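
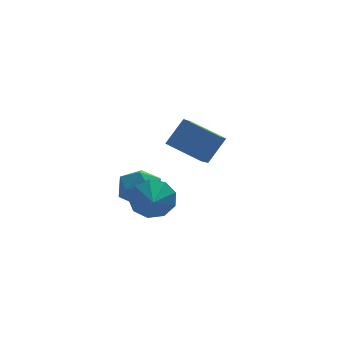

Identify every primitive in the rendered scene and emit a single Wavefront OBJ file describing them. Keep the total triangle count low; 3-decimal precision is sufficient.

v -0.765 0.409 2.8
v 0.279 0.827 2.849
v -0.179 -0.927 1.711
v 0.865 -0.509 1.76
v 0.405 -0.98 2.672
v 0.043 -0.155 3.345
v 0.057 0.055 1.215
v -0.305 0.88 1.888
v 0.787 0.608 1.869
v 1.001 -0.032 2.769
v -0.901 -0.068 1.791
v -0.687 -0.708 2.691
v 1.853 3.655 2.786
v 2.797 4.143 4.062
v 2.354 4.582 2.06
v 3.298 5.071 3.336
v 3.322 2.389 2.184
v 4.266 2.878 3.46
v 3.823 3.317 1.458
v 4.767 3.805 2.734
v 0.392 -1.538 2.456
v 0.835 -1.969 1.571
v 0.248 -2.562 2.884
v 1.358 -1.833 2.074
v 1.43 -1.559 2.756
v 1.015 -1.274 3.298
v 0.31 -1.113 3.446
v -0.357 -1.15 3.13
v -0.674 -1.369 2.5
v -0.491 -1.666 1.848
v 0.105 -1.904 1.482
f 1 12 6
f 1 6 2
f 1 2 8
f 1 8 11
f 1 11 12
f 2 6 10
f 6 12 5
f 12 11 3
f 11 8 7
f 8 2 9
f 4 10 5
f 4 5 3
f 4 3 7
f 4 7 9
f 4 9 10
f 5 10 6
f 3 5 12
f 7 3 11
f 9 7 8
f 10 9 2
f 14 16 13
f 17 14 13
f 13 16 15
f 15 17 13
f 14 20 16
f 18 14 17
f 18 20 14
f 16 20 15
f 19 17 15
f 15 20 19
f 19 18 17
f 20 18 19
f 22 21 24
f 22 24 23
f 24 21 25
f 24 25 23
f 25 21 26
f 25 26 23
f 26 21 27
f 26 27 23
f 27 21 28
f 27 28 23
f 28 21 29
f 28 29 23
f 29 21 30
f 29 30 23
f 30 21 31
f 30 31 23
f 31 21 22
f 31 22 23



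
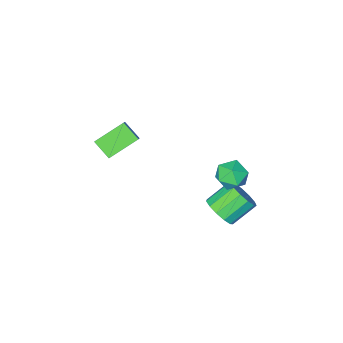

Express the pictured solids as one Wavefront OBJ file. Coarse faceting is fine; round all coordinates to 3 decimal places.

v -2.258 4.69 3.969
v -1.602 3.894 4.109
v -3.538 3.606 3.811
v -2.882 2.81 3.951
v -3.099 3.451 4.742
v -2.308 4.121 4.84
v -2.832 3.379 3.08
v -2.041 4.049 3.178
v -1.956 3.084 3.56
v -2.121 3.129 4.587
v -3.019 4.371 3.333
v -3.184 4.416 4.36
v 0.784 -4.6 2.06
v -1.002 -4.288 3.059
v 0.534 -3.507 1.273
v -1.252 -3.195 2.272
v 1.232 -4.045 2.688
v -0.554 -3.733 3.687
v 0.982 -2.952 1.901
v -0.804 -2.64 2.9
v -2.16 3.245 0.308
v -1.71 2.624 1.054
v -3.15 2.833 2.097
v -3.6 3.455 1.352
v -1.539 3.188 1.177
v -2.978 3.398 2.221
v -1.564 3.771 1.025
v -3.004 3.98 2.068
v -1.779 4.187 0.645
v -3.219 4.396 1.688
v -2.115 4.304 0.158
v -3.555 4.513 1.201
v -2.466 4.085 -0.281
v -3.905 4.294 0.762
v -2.719 3.599 -0.533
v -4.158 3.808 0.51
v -2.795 3.001 -0.518
v -4.234 3.21 0.525
v -2.669 2.481 -0.24
v -4.109 2.69 0.803
v -2.382 2.203 0.211
v -3.822 2.412 1.255
v -2.025 2.256 0.694
v -3.464 2.466 1.737
f 1 12 6
f 1 6 2
f 1 2 8
f 1 8 11
f 1 11 12
f 2 6 10
f 6 12 5
f 12 11 3
f 11 8 7
f 8 2 9
f 4 10 5
f 4 5 3
f 4 3 7
f 4 7 9
f 4 9 10
f 5 10 6
f 3 5 12
f 7 3 11
f 9 7 8
f 10 9 2
f 14 16 13
f 17 14 13
f 13 16 15
f 15 17 13
f 14 20 16
f 18 14 17
f 18 20 14
f 16 20 15
f 19 17 15
f 15 20 19
f 19 18 17
f 20 18 19
f 22 21 25
f 22 25 23
f 23 25 26
f 23 26 24
f 25 21 27
f 25 27 26
f 26 27 28
f 26 28 24
f 27 21 29
f 27 29 28
f 28 29 30
f 28 30 24
f 29 21 31
f 29 31 30
f 30 31 32
f 30 32 24
f 31 21 33
f 31 33 32
f 32 33 34
f 32 34 24
f 33 21 35
f 33 35 34
f 34 35 36
f 34 36 24
f 35 21 37
f 35 37 36
f 36 37 38
f 36 38 24
f 37 21 39
f 37 39 38
f 38 39 40
f 38 40 24
f 39 21 41
f 39 41 40
f 40 41 42
f 40 42 24
f 41 21 43
f 41 43 42
f 42 43 44
f 42 44 24
f 43 21 22
f 43 22 44
f 44 22 23
f 44 23 24



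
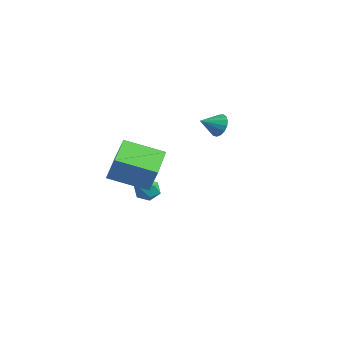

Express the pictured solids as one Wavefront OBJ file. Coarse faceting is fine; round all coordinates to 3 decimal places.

v -2.3 -5.037 1.774
v -1.831 -4.894 3.107
v -3.565 -3.461 2.049
v -3.096 -3.318 3.382
v -0.784 -3.702 1.098
v -0.315 -3.559 2.431
v -2.049 -2.126 1.373
v -1.58 -1.983 2.706
v -2.912 2.611 2.384
v -2.649 2.228 1.834
v -3.228 1.629 2.916
v -2.381 2.258 2.049
v -2.235 2.368 2.34
v -2.244 2.535 2.642
v -2.405 2.718 2.885
v -2.683 2.877 3.013
v -3.013 2.975 2.997
v -3.32 2.99 2.84
v -3.533 2.917 2.58
v -3.604 2.774 2.274
v -3.516 2.594 1.994
v -3.29 2.418 1.803
v -2.977 2.285 1.745
v -3.309 -2.159 -0.85
v -2.936 -1.556 -0.756
v -2.704 -2.664 -0.004
v -2.331 -2.061 0.09
v -3.023 -2.085 0.269
v -3.397 -1.773 -0.255
v -2.243 -2.447 -0.505
v -2.617 -2.135 -1.029
v -2.277 -1.734 -0.544
v -2.759 -1.51 -0.065
v -2.881 -2.71 -0.695
v -3.363 -2.486 -0.216
f 2 4 1
f 5 2 1
f 1 4 3
f 3 5 1
f 2 8 4
f 6 2 5
f 6 8 2
f 4 8 3
f 7 5 3
f 3 8 7
f 7 6 5
f 8 6 7
f 10 9 12
f 10 12 11
f 12 9 13
f 12 13 11
f 13 9 14
f 13 14 11
f 14 9 15
f 14 15 11
f 15 9 16
f 15 16 11
f 16 9 17
f 16 17 11
f 17 9 18
f 17 18 11
f 18 9 19
f 18 19 11
f 19 9 20
f 19 20 11
f 20 9 21
f 20 21 11
f 21 9 22
f 21 22 11
f 22 9 23
f 22 23 11
f 23 9 10
f 23 10 11
f 24 35 29
f 24 29 25
f 24 25 31
f 24 31 34
f 24 34 35
f 25 29 33
f 29 35 28
f 35 34 26
f 34 31 30
f 31 25 32
f 27 33 28
f 27 28 26
f 27 26 30
f 27 30 32
f 27 32 33
f 28 33 29
f 26 28 35
f 30 26 34
f 32 30 31
f 33 32 25



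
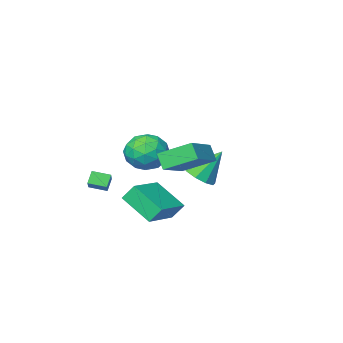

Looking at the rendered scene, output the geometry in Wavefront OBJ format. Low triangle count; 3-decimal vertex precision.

v 1.981 -3.834 -1.279
v 1.584 -4.114 -0.618
v 2.542 -2.83 -0.515
v 2.144 -3.111 0.145
v 2.756 -4.429 -1.065
v 2.358 -4.71 -0.405
v 3.316 -3.426 -0.302
v 2.919 -3.706 0.359
v 0.59 1.297 1.666
v 0.579 0.683 2.493
v -0.615 2.494 2.54
v -0.626 1.88 3.367
v 2.266 2.38 2.493
v 2.255 1.766 3.32
v 1.061 3.577 3.367
v 1.05 2.963 4.194
v -2.514 -2.359 -0.54
v -1.762 -2.733 0.089
v -3.606 -1.861 1.06
v -1.637 -2.105 -0.021
v -1.848 -1.575 -0.33
v -2.313 -1.344 -0.719
v -2.855 -1.5 -1.04
v -3.267 -1.985 -1.17
v -3.391 -2.612 -1.059
v -3.18 -3.143 -0.751
v -2.715 -3.374 -0.362
v -2.173 -3.217 -0.041
v 0.072 -2.035 2.788
v 0.705 -1.087 2.327
v 0.615 -3.153 1.233
v 1.248 -2.205 0.772
v 1.637 -2.764 1.797
v 1.301 -2.073 2.758
v 0.019 -2.167 0.802
v -0.317 -1.476 1.763
v 0.673 -1.168 1.1
v 1.672 -1.537 1.714
v -0.352 -2.703 1.846
v 0.647 -3.072 2.46
v 0.341 -1.463 2.694
v 0.979 -2.777 0.866
v 1.207 -3.106 1.468
v 1.58 -2.548 1.197
v 0.691 -2.043 2.947
v 1.064 -1.485 2.676
v 1.611 -2.471 2.364
v 0.256 -2.755 0.884
v 0.629 -2.197 0.613
v -0.26 -1.692 2.363
v 0.113 -1.134 2.092
v -0.291 -1.769 1.196
v 0.694 -0.953 1.702
v 1.013 -1.61 0.788
v 0.29 -1.588 0.806
v 0.093 -1.182 1.371
v 1.282 -1.17 2.063
v 1.601 -1.827 1.149
v 1.829 -2.156 1.751
v 1.632 -1.75 2.316
v 1.262 -1.218 1.342
v -0.281 -2.413 2.411
v 0.038 -3.07 1.497
v -0.312 -2.49 1.244
v -0.509 -2.084 1.809
v 0.307 -2.63 2.772
v 0.626 -3.287 1.858
v 1.227 -3.058 2.189
v 1.03 -2.652 2.754
v 0.058 -3.022 2.218
v 1.118 -1.47 -0.815
v 0.649 -1.055 0.053
v 0.521 0.183 -1.927
v 0.053 0.598 -1.059
v 2.967 -0.458 -0.301
v 2.499 -0.043 0.567
v 2.371 1.195 -1.413
v 1.902 1.61 -0.545
f 2 4 1
f 5 2 1
f 1 4 3
f 3 5 1
f 2 8 4
f 6 2 5
f 6 8 2
f 4 8 3
f 7 5 3
f 3 8 7
f 7 6 5
f 8 6 7
f 10 12 9
f 13 10 9
f 9 12 11
f 11 13 9
f 10 16 12
f 14 10 13
f 14 16 10
f 12 16 11
f 15 13 11
f 11 16 15
f 15 14 13
f 16 14 15
f 18 17 20
f 18 20 19
f 20 17 21
f 20 21 19
f 21 17 22
f 21 22 19
f 22 17 23
f 22 23 19
f 23 17 24
f 23 24 19
f 24 17 25
f 24 25 19
f 25 17 26
f 25 26 19
f 26 17 27
f 26 27 19
f 27 17 28
f 27 28 19
f 28 17 18
f 28 18 19
f 29 66 45
f 66 40 69
f 45 69 34
f 66 69 45
f 29 45 41
f 45 34 46
f 41 46 30
f 45 46 41
f 29 41 50
f 41 30 51
f 50 51 36
f 41 51 50
f 29 50 62
f 50 36 65
f 62 65 39
f 50 65 62
f 29 62 66
f 62 39 70
f 66 70 40
f 62 70 66
f 30 46 57
f 46 34 60
f 57 60 38
f 46 60 57
f 34 69 47
f 69 40 68
f 47 68 33
f 69 68 47
f 40 70 67
f 70 39 63
f 67 63 31
f 70 63 67
f 39 65 64
f 65 36 52
f 64 52 35
f 65 52 64
f 36 51 56
f 51 30 53
f 56 53 37
f 51 53 56
f 32 58 44
f 58 38 59
f 44 59 33
f 58 59 44
f 32 44 42
f 44 33 43
f 42 43 31
f 44 43 42
f 32 42 49
f 42 31 48
f 49 48 35
f 42 48 49
f 32 49 54
f 49 35 55
f 54 55 37
f 49 55 54
f 32 54 58
f 54 37 61
f 58 61 38
f 54 61 58
f 33 59 47
f 59 38 60
f 47 60 34
f 59 60 47
f 31 43 67
f 43 33 68
f 67 68 40
f 43 68 67
f 35 48 64
f 48 31 63
f 64 63 39
f 48 63 64
f 37 55 56
f 55 35 52
f 56 52 36
f 55 52 56
f 38 61 57
f 61 37 53
f 57 53 30
f 61 53 57
f 72 74 71
f 75 72 71
f 71 74 73
f 73 75 71
f 72 78 74
f 76 72 75
f 76 78 72
f 74 78 73
f 77 75 73
f 73 78 77
f 77 76 75
f 78 76 77



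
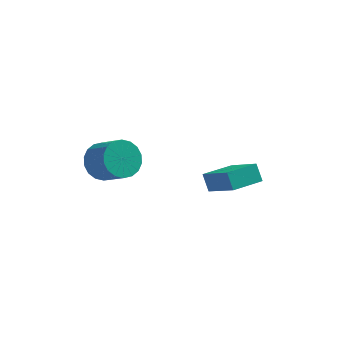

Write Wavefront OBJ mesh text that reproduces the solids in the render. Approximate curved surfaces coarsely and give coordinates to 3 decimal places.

v 1.185 3.531 -2.234
v 0.83 4.007 -1.393
v 2.433 4.705 -2.372
v 2.078 5.182 -1.531
v 2.482 2.298 -0.989
v 2.127 2.775 -0.148
v 3.73 3.473 -1.127
v 3.375 3.949 -0.286
v -3.204 -0.003 2.264
v -2.421 0.413 1.719
v -1.374 -0.361 2.632
v -2.156 -0.777 3.176
v -2.487 0.722 2.058
v -1.44 -0.052 2.97
v -2.695 0.888 2.437
v -1.648 0.114 3.349
v -3.004 0.877 2.781
v -1.957 0.103 3.694
v -3.352 0.692 3.024
v -2.305 -0.083 3.936
v -3.671 0.369 3.116
v -2.624 -0.406 4.028
v -3.897 -0.028 3.039
v -2.85 -0.802 3.951
v -3.986 -0.419 2.808
v -2.939 -1.193 3.721
v -3.92 -0.728 2.47
v -2.873 -1.502 3.382
v -3.712 -0.894 2.091
v -2.665 -1.668 3.003
v -3.403 -0.883 1.746
v -2.356 -1.657 2.659
v -3.055 -0.697 1.504
v -2.008 -1.472 2.416
v -2.736 -0.374 1.412
v -1.689 -1.149 2.324
v -2.51 0.022 1.489
v -1.463 -0.752 2.401
f 2 4 1
f 5 2 1
f 1 4 3
f 3 5 1
f 2 8 4
f 6 2 5
f 6 8 2
f 4 8 3
f 7 5 3
f 3 8 7
f 7 6 5
f 8 6 7
f 10 9 13
f 10 13 11
f 11 13 14
f 11 14 12
f 13 9 15
f 13 15 14
f 14 15 16
f 14 16 12
f 15 9 17
f 15 17 16
f 16 17 18
f 16 18 12
f 17 9 19
f 17 19 18
f 18 19 20
f 18 20 12
f 19 9 21
f 19 21 20
f 20 21 22
f 20 22 12
f 21 9 23
f 21 23 22
f 22 23 24
f 22 24 12
f 23 9 25
f 23 25 24
f 24 25 26
f 24 26 12
f 25 9 27
f 25 27 26
f 26 27 28
f 26 28 12
f 27 9 29
f 27 29 28
f 28 29 30
f 28 30 12
f 29 9 31
f 29 31 30
f 30 31 32
f 30 32 12
f 31 9 33
f 31 33 32
f 32 33 34
f 32 34 12
f 33 9 35
f 33 35 34
f 34 35 36
f 34 36 12
f 35 9 37
f 35 37 36
f 36 37 38
f 36 38 12
f 37 9 10
f 37 10 38
f 38 10 11
f 38 11 12



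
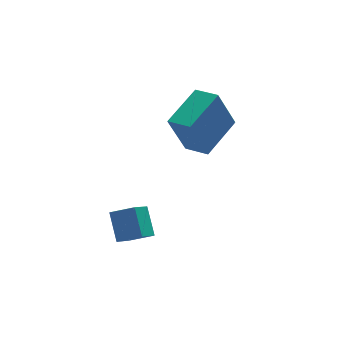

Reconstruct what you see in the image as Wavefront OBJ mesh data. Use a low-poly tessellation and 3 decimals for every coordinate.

v -0.771 -0.724 -2.364
v -1.478 -1.42 -1.586
v -0.752 0.266 -1.461
v -1.458 -0.43 -0.683
v 0.098 -1.13 -1.937
v -0.608 -1.826 -1.159
v 0.118 -0.14 -1.034
v -0.589 -0.836 -0.256
v 3.491 2.541 -1.03
v 2.732 2.536 0.896
v 2.856 3.492 -1.278
v 2.097 3.487 0.648
v 5.063 3.753 -0.408
v 4.304 3.748 1.518
v 4.428 4.704 -0.656
v 3.669 4.699 1.27
f 2 4 1
f 5 2 1
f 1 4 3
f 3 5 1
f 2 8 4
f 6 2 5
f 6 8 2
f 4 8 3
f 7 5 3
f 3 8 7
f 7 6 5
f 8 6 7
f 10 12 9
f 13 10 9
f 9 12 11
f 11 13 9
f 10 16 12
f 14 10 13
f 14 16 10
f 12 16 11
f 15 13 11
f 11 16 15
f 15 14 13
f 16 14 15



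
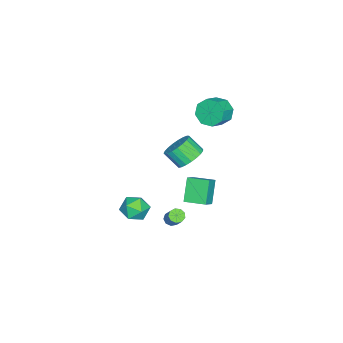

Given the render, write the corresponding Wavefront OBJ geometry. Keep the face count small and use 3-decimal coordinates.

v -0.406 1.04 -0.341
v 0.571 1.137 -0.148
v 0.482 0.197 0.774
v -0.494 0.1 0.581
v 0.403 1.412 0.116
v 0.314 0.471 1.037
v 0.095 1.622 0.3
v 0.007 0.681 1.222
v -0.299 1.731 0.374
v -0.388 0.79 1.296
v -0.712 1.721 0.325
v -0.8 0.78 1.246
v -1.072 1.594 0.16
v -1.16 0.653 1.081
v -1.316 1.37 -0.092
v -1.405 0.43 0.83
v -1.403 1.09 -0.386
v -1.492 0.149 0.536
v -1.318 0.801 -0.673
v -1.407 -0.14 0.249
v -1.075 0.554 -0.902
v -1.164 -0.387 0.02
v -0.716 0.39 -1.034
v -0.805 -0.551 -0.113
v -0.304 0.339 -1.047
v -0.392 -0.601 -0.125
v 0.091 0.41 -0.937
v 0.003 -0.531 -0.015
v 0.4 0.589 -0.724
v 0.312 -0.352 0.198
v 0.57 0.846 -0.445
v 0.481 -0.094 0.477
v 2.645 -0.931 -2.222
v 3.187 -0.118 -2.372
v 3.913 -1.842 -2.568
v 4.455 -1.029 -2.718
v 4.153 -1.261 -1.806
v 3.37 -0.698 -1.592
v 3.73 -1.262 -3.348
v 2.947 -0.699 -3.134
v 3.858 -0.323 -3.068
v 4.12 -0.322 -2.114
v 2.98 -1.638 -2.826
v 3.242 -1.637 -1.872
v -1.909 0.673 -3.5
v -1.041 0.589 -2.846
v -1.909 2.111 -3.315
v -1.041 2.028 -2.662
v -0.839 0.852 -4.898
v 0.029 0.769 -4.245
v -0.839 2.291 -4.714
v 0.029 2.207 -4.06
v 3.119 1.202 -3.114
v 3.515 1.297 -3.422
v 4.236 1.893 -2.314
v 3.841 1.798 -2.006
v 3.294 1.567 -3.424
v 4.015 2.163 -2.316
v 2.992 1.667 -3.281
v 3.713 2.263 -2.173
v 2.749 1.549 -3.06
v 3.471 2.145 -1.952
v 2.68 1.269 -2.864
v 3.401 1.865 -1.756
v 2.816 0.957 -2.785
v 3.537 1.554 -1.677
v 3.094 0.76 -2.86
v 3.815 1.357 -1.752
v 3.384 0.77 -3.054
v 4.105 1.366 -1.946
v 3.55 0.982 -3.276
v 4.271 1.578 -2.168
v -1.495 2.419 3.661
v -1.137 2.038 2.82
v -0.126 1.8 3.359
v -0.485 2.181 4.199
v -0.997 2.779 2.885
v 0.014 2.541 3.423
v -1.149 3.31 3.404
v -0.138 3.072 3.943
v -1.504 3.319 4.073
v -0.493 3.081 4.612
v -1.854 2.8 4.501
v -0.843 2.562 5.04
v -1.994 2.059 4.437
v -0.983 1.821 4.975
v -1.842 1.528 3.917
v -0.831 1.29 4.456
v -1.487 1.519 3.248
v -0.476 1.281 3.787
f 2 1 5
f 2 5 3
f 3 5 6
f 3 6 4
f 5 1 7
f 5 7 6
f 6 7 8
f 6 8 4
f 7 1 9
f 7 9 8
f 8 9 10
f 8 10 4
f 9 1 11
f 9 11 10
f 10 11 12
f 10 12 4
f 11 1 13
f 11 13 12
f 12 13 14
f 12 14 4
f 13 1 15
f 13 15 14
f 14 15 16
f 14 16 4
f 15 1 17
f 15 17 16
f 16 17 18
f 16 18 4
f 17 1 19
f 17 19 18
f 18 19 20
f 18 20 4
f 19 1 21
f 19 21 20
f 20 21 22
f 20 22 4
f 21 1 23
f 21 23 22
f 22 23 24
f 22 24 4
f 23 1 25
f 23 25 24
f 24 25 26
f 24 26 4
f 25 1 27
f 25 27 26
f 26 27 28
f 26 28 4
f 27 1 29
f 27 29 28
f 28 29 30
f 28 30 4
f 29 1 31
f 29 31 30
f 30 31 32
f 30 32 4
f 31 1 2
f 31 2 32
f 32 2 3
f 32 3 4
f 33 44 38
f 33 38 34
f 33 34 40
f 33 40 43
f 33 43 44
f 34 38 42
f 38 44 37
f 44 43 35
f 43 40 39
f 40 34 41
f 36 42 37
f 36 37 35
f 36 35 39
f 36 39 41
f 36 41 42
f 37 42 38
f 35 37 44
f 39 35 43
f 41 39 40
f 42 41 34
f 46 48 45
f 49 46 45
f 45 48 47
f 47 49 45
f 46 52 48
f 50 46 49
f 50 52 46
f 48 52 47
f 51 49 47
f 47 52 51
f 51 50 49
f 52 50 51
f 54 53 57
f 54 57 55
f 55 57 58
f 55 58 56
f 57 53 59
f 57 59 58
f 58 59 60
f 58 60 56
f 59 53 61
f 59 61 60
f 60 61 62
f 60 62 56
f 61 53 63
f 61 63 62
f 62 63 64
f 62 64 56
f 63 53 65
f 63 65 64
f 64 65 66
f 64 66 56
f 65 53 67
f 65 67 66
f 66 67 68
f 66 68 56
f 67 53 69
f 67 69 68
f 68 69 70
f 68 70 56
f 69 53 71
f 69 71 70
f 70 71 72
f 70 72 56
f 71 53 54
f 71 54 72
f 72 54 55
f 72 55 56
f 74 73 77
f 74 77 75
f 75 77 78
f 75 78 76
f 77 73 79
f 77 79 78
f 78 79 80
f 78 80 76
f 79 73 81
f 79 81 80
f 80 81 82
f 80 82 76
f 81 73 83
f 81 83 82
f 82 83 84
f 82 84 76
f 83 73 85
f 83 85 84
f 84 85 86
f 84 86 76
f 85 73 87
f 85 87 86
f 86 87 88
f 86 88 76
f 87 73 89
f 87 89 88
f 88 89 90
f 88 90 76
f 89 73 74
f 89 74 90
f 90 74 75
f 90 75 76



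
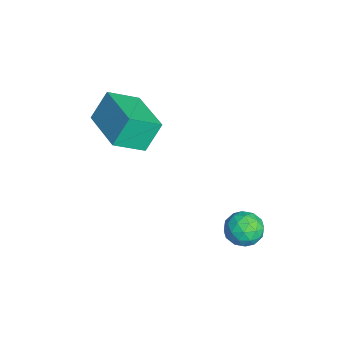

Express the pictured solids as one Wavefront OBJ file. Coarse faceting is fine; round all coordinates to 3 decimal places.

v -3.095 -0.033 -0.917
v -2.814 -1.035 -0.281
v -3.381 0.501 0.049
v -3.099 -0.501 0.685
v -1.441 0.541 -0.745
v -1.159 -0.461 -0.109
v -1.726 1.075 0.221
v -1.445 0.073 0.857
v 0.472 3.477 -2.422
v 0.976 3.749 -2.734
v 1.124 2.771 -1.986
v 1.628 3.043 -2.298
v 1.329 3.367 -1.817
v 0.926 3.803 -2.087
v 1.174 2.717 -2.633
v 0.771 3.153 -2.903
v 1.409 3.279 -2.865
v 1.506 3.681 -2.36
v 0.594 2.839 -2.36
v 0.691 3.241 -1.855
v 0.667 3.675 -2.617
v 1.433 2.845 -2.103
v 1.257 3.035 -1.821
v 1.553 3.195 -2.004
v 0.638 3.706 -2.236
v 0.934 3.866 -2.419
v 1.141 3.642 -1.88
v 1.166 2.654 -2.301
v 1.462 2.814 -2.484
v 0.547 3.325 -2.716
v 0.843 3.485 -2.899
v 0.959 2.878 -2.84
v 1.218 3.559 -2.877
v 1.601 3.144 -2.62
v 1.334 2.952 -2.817
v 1.097 3.209 -2.976
v 1.274 3.794 -2.58
v 1.657 3.38 -2.323
v 1.482 3.57 -2.041
v 1.245 3.826 -2.199
v 1.529 3.519 -2.657
v 0.443 3.14 -2.397
v 0.826 2.726 -2.14
v 0.855 2.694 -2.521
v 0.618 2.95 -2.679
v 0.499 3.376 -2.1
v 0.882 2.961 -1.843
v 1.003 3.311 -1.744
v 0.766 3.568 -1.903
v 0.571 3.001 -2.063
f 2 4 1
f 5 2 1
f 1 4 3
f 3 5 1
f 2 8 4
f 6 2 5
f 6 8 2
f 4 8 3
f 7 5 3
f 3 8 7
f 7 6 5
f 8 6 7
f 9 46 25
f 46 20 49
f 25 49 14
f 46 49 25
f 9 25 21
f 25 14 26
f 21 26 10
f 25 26 21
f 9 21 30
f 21 10 31
f 30 31 16
f 21 31 30
f 9 30 42
f 30 16 45
f 42 45 19
f 30 45 42
f 9 42 46
f 42 19 50
f 46 50 20
f 42 50 46
f 10 26 37
f 26 14 40
f 37 40 18
f 26 40 37
f 14 49 27
f 49 20 48
f 27 48 13
f 49 48 27
f 20 50 47
f 50 19 43
f 47 43 11
f 50 43 47
f 19 45 44
f 45 16 32
f 44 32 15
f 45 32 44
f 16 31 36
f 31 10 33
f 36 33 17
f 31 33 36
f 12 38 24
f 38 18 39
f 24 39 13
f 38 39 24
f 12 24 22
f 24 13 23
f 22 23 11
f 24 23 22
f 12 22 29
f 22 11 28
f 29 28 15
f 22 28 29
f 12 29 34
f 29 15 35
f 34 35 17
f 29 35 34
f 12 34 38
f 34 17 41
f 38 41 18
f 34 41 38
f 13 39 27
f 39 18 40
f 27 40 14
f 39 40 27
f 11 23 47
f 23 13 48
f 47 48 20
f 23 48 47
f 15 28 44
f 28 11 43
f 44 43 19
f 28 43 44
f 17 35 36
f 35 15 32
f 36 32 16
f 35 32 36
f 18 41 37
f 41 17 33
f 37 33 10
f 41 33 37



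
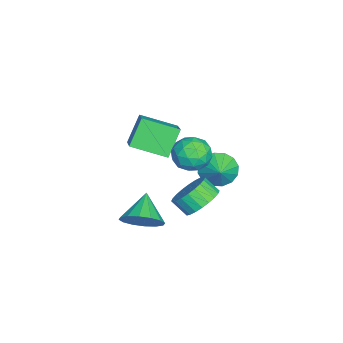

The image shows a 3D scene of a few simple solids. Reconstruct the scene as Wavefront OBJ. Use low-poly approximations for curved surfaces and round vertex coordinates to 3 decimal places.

v -2.217 -2.492 1.135
v -0.728 -2.138 2.064
v -2.252 -0.623 0.48
v -0.764 -0.269 1.409
v -1.256 -2.951 -0.229
v 0.232 -2.597 0.7
v -1.292 -1.082 -0.884
v 0.197 -0.728 0.045
v -3.057 1.302 -3.304
v -2.57 0.584 -3.878
v -2.023 1.518 -2.696
v -2.507 1.045 -4.149
v -2.592 1.575 -4.193
v -2.802 2.031 -4
v -3.08 2.292 -3.62
v -3.352 2.288 -3.155
v -3.545 2.019 -2.731
v -3.608 1.558 -2.46
v -3.523 1.028 -2.415
v -3.313 0.572 -2.609
v -3.035 0.311 -2.989
v -2.763 0.315 -3.453
v 1.65 0.761 2.847
v 2.313 1.531 2.762
v 2.607 -0.171 1.878
v 3.27 0.599 1.793
v 3.16 0.116 2.685
v 2.568 0.692 3.284
v 2.352 0.668 1.356
v 1.76 1.244 1.955
v 2.747 1.473 1.841
v 3.247 1.132 2.662
v 1.673 0.228 1.978
v 2.173 -0.113 2.799
v 1.897 1.228 2.89
v 3.023 0.132 1.75
v 2.958 -0.151 2.275
v 3.348 0.301 2.225
v 2.047 0.735 3.196
v 2.438 1.187 3.146
v 2.935 0.356 3.101
v 2.482 0.173 1.494
v 2.873 0.625 1.444
v 1.572 1.059 2.415
v 1.962 1.511 2.365
v 1.985 1.004 1.539
v 2.543 1.646 2.298
v 3.105 1.098 1.729
v 2.565 1.139 1.472
v 2.217 1.477 1.824
v 2.836 1.446 2.781
v 3.399 0.898 2.212
v 3.334 0.614 2.736
v 2.986 0.953 3.088
v 3.091 1.412 2.24
v 1.521 0.462 2.428
v 2.084 -0.086 1.859
v 1.934 0.407 1.552
v 1.586 0.746 1.904
v 1.815 0.262 2.911
v 2.377 -0.286 2.342
v 2.703 -0.117 2.816
v 2.355 0.221 3.168
v 1.829 -0.052 2.4
v 0.389 0.957 -2.992
v 1.131 0.295 -3.412
v 0.873 -0.44 -2.708
v 0.131 0.223 -2.288
v 1.357 0.496 -3.118
v 1.099 -0.239 -2.414
v 1.436 0.768 -2.806
v 1.178 0.033 -2.102
v 1.355 1.068 -2.522
v 1.097 0.333 -1.818
v 1.127 1.352 -2.309
v 0.869 0.617 -1.605
v 0.787 1.575 -2.201
v 0.529 0.841 -1.497
v 0.386 1.705 -2.213
v 0.128 0.97 -1.509
v -0.014 1.721 -2.343
v -0.272 0.986 -1.639
v -0.353 1.62 -2.572
v -0.611 0.885 -1.868
v -0.579 1.419 -2.866
v -0.837 0.684 -2.162
v -0.658 1.147 -3.178
v -0.916 0.412 -2.474
v -0.577 0.847 -3.462
v -0.835 0.112 -2.758
v -0.349 0.563 -3.675
v -0.607 -0.172 -2.971
v -0.009 0.339 -3.783
v -0.267 -0.395 -3.079
v 0.392 0.21 -3.771
v 0.134 -0.525 -3.067
v 0.792 0.194 -3.641
v 0.534 -0.541 -2.937
v 3.755 -1.457 -1.768
v 4.37 -1.486 -0.869
v 2.385 -1.443 -0.832
v 4.3 -0.938 -0.98
v 4.084 -0.528 -1.302
v 3.779 -0.368 -1.75
v 3.469 -0.499 -2.202
v 3.235 -0.887 -2.538
v 3.141 -1.428 -2.668
v 3.211 -1.977 -2.557
v 3.427 -2.386 -2.234
v 3.731 -2.547 -1.787
v 4.042 -2.415 -1.334
v 4.275 -2.027 -0.998
f 2 4 1
f 5 2 1
f 1 4 3
f 3 5 1
f 2 8 4
f 6 2 5
f 6 8 2
f 4 8 3
f 7 5 3
f 3 8 7
f 7 6 5
f 8 6 7
f 10 9 12
f 10 12 11
f 12 9 13
f 12 13 11
f 13 9 14
f 13 14 11
f 14 9 15
f 14 15 11
f 15 9 16
f 15 16 11
f 16 9 17
f 16 17 11
f 17 9 18
f 17 18 11
f 18 9 19
f 18 19 11
f 19 9 20
f 19 20 11
f 20 9 21
f 20 21 11
f 21 9 22
f 21 22 11
f 22 9 10
f 22 10 11
f 23 60 39
f 60 34 63
f 39 63 28
f 60 63 39
f 23 39 35
f 39 28 40
f 35 40 24
f 39 40 35
f 23 35 44
f 35 24 45
f 44 45 30
f 35 45 44
f 23 44 56
f 44 30 59
f 56 59 33
f 44 59 56
f 23 56 60
f 56 33 64
f 60 64 34
f 56 64 60
f 24 40 51
f 40 28 54
f 51 54 32
f 40 54 51
f 28 63 41
f 63 34 62
f 41 62 27
f 63 62 41
f 34 64 61
f 64 33 57
f 61 57 25
f 64 57 61
f 33 59 58
f 59 30 46
f 58 46 29
f 59 46 58
f 30 45 50
f 45 24 47
f 50 47 31
f 45 47 50
f 26 52 38
f 52 32 53
f 38 53 27
f 52 53 38
f 26 38 36
f 38 27 37
f 36 37 25
f 38 37 36
f 26 36 43
f 36 25 42
f 43 42 29
f 36 42 43
f 26 43 48
f 43 29 49
f 48 49 31
f 43 49 48
f 26 48 52
f 48 31 55
f 52 55 32
f 48 55 52
f 27 53 41
f 53 32 54
f 41 54 28
f 53 54 41
f 25 37 61
f 37 27 62
f 61 62 34
f 37 62 61
f 29 42 58
f 42 25 57
f 58 57 33
f 42 57 58
f 31 49 50
f 49 29 46
f 50 46 30
f 49 46 50
f 32 55 51
f 55 31 47
f 51 47 24
f 55 47 51
f 66 65 69
f 66 69 67
f 67 69 70
f 67 70 68
f 69 65 71
f 69 71 70
f 70 71 72
f 70 72 68
f 71 65 73
f 71 73 72
f 72 73 74
f 72 74 68
f 73 65 75
f 73 75 74
f 74 75 76
f 74 76 68
f 75 65 77
f 75 77 76
f 76 77 78
f 76 78 68
f 77 65 79
f 77 79 78
f 78 79 80
f 78 80 68
f 79 65 81
f 79 81 80
f 80 81 82
f 80 82 68
f 81 65 83
f 81 83 82
f 82 83 84
f 82 84 68
f 83 65 85
f 83 85 84
f 84 85 86
f 84 86 68
f 85 65 87
f 85 87 86
f 86 87 88
f 86 88 68
f 87 65 89
f 87 89 88
f 88 89 90
f 88 90 68
f 89 65 91
f 89 91 90
f 90 91 92
f 90 92 68
f 91 65 93
f 91 93 92
f 92 93 94
f 92 94 68
f 93 65 95
f 93 95 94
f 94 95 96
f 94 96 68
f 95 65 97
f 95 97 96
f 96 97 98
f 96 98 68
f 97 65 66
f 97 66 98
f 98 66 67
f 98 67 68
f 100 99 102
f 100 102 101
f 102 99 103
f 102 103 101
f 103 99 104
f 103 104 101
f 104 99 105
f 104 105 101
f 105 99 106
f 105 106 101
f 106 99 107
f 106 107 101
f 107 99 108
f 107 108 101
f 108 99 109
f 108 109 101
f 109 99 110
f 109 110 101
f 110 99 111
f 110 111 101
f 111 99 112
f 111 112 101
f 112 99 100
f 112 100 101



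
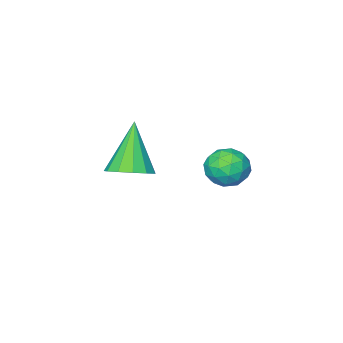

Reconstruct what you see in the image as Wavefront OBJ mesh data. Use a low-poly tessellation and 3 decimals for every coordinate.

v 3.016 3.333 -1.486
v 3.616 3.555 -1.538
v 3.384 2.405 -1.202
v 3.984 2.627 -1.254
v 3.602 2.841 -0.785
v 3.374 3.414 -0.96
v 3.626 2.546 -1.78
v 3.398 3.119 -1.955
v 3.992 3.069 -1.719
v 3.978 3.251 -1.104
v 3.022 2.709 -1.636
v 3.008 2.891 -1.021
v 3.284 3.525 -1.537
v 3.716 2.435 -1.203
v 3.492 2.56 -0.928
v 3.844 2.691 -0.958
v 3.142 3.443 -1.198
v 3.494 3.573 -1.228
v 3.486 3.153 -0.785
v 3.506 2.387 -1.512
v 3.858 2.517 -1.542
v 3.156 3.269 -1.782
v 3.508 3.4 -1.812
v 3.514 2.807 -1.955
v 3.857 3.37 -1.674
v 4.074 2.825 -1.507
v 3.863 2.777 -1.816
v 3.73 3.114 -1.919
v 3.849 3.477 -1.312
v 4.065 2.932 -1.145
v 3.84 3.057 -0.87
v 3.707 3.394 -0.973
v 4.07 3.191 -1.419
v 2.935 3.028 -1.595
v 3.151 2.483 -1.428
v 3.293 2.566 -1.767
v 3.16 2.903 -1.87
v 2.926 3.135 -1.233
v 3.143 2.59 -1.066
v 3.27 2.846 -0.821
v 3.137 3.183 -0.924
v 2.93 2.769 -1.321
v 4.298 -0.094 -2.729
v 4.944 -0.211 -2.514
v 3.702 -0.706 -1.271
v 4.854 0.149 -2.4
v 4.587 0.433 -2.39
v 4.229 0.548 -2.488
v 3.893 0.46 -2.663
v 3.686 0.196 -2.858
v 3.673 -0.161 -3.013
v 3.859 -0.496 -3.077
v 4.184 -0.704 -3.031
v 4.545 -0.718 -2.889
v 4.829 -0.535 -2.697
f 1 38 17
f 38 12 41
f 17 41 6
f 38 41 17
f 1 17 13
f 17 6 18
f 13 18 2
f 17 18 13
f 1 13 22
f 13 2 23
f 22 23 8
f 13 23 22
f 1 22 34
f 22 8 37
f 34 37 11
f 22 37 34
f 1 34 38
f 34 11 42
f 38 42 12
f 34 42 38
f 2 18 29
f 18 6 32
f 29 32 10
f 18 32 29
f 6 41 19
f 41 12 40
f 19 40 5
f 41 40 19
f 12 42 39
f 42 11 35
f 39 35 3
f 42 35 39
f 11 37 36
f 37 8 24
f 36 24 7
f 37 24 36
f 8 23 28
f 23 2 25
f 28 25 9
f 23 25 28
f 4 30 16
f 30 10 31
f 16 31 5
f 30 31 16
f 4 16 14
f 16 5 15
f 14 15 3
f 16 15 14
f 4 14 21
f 14 3 20
f 21 20 7
f 14 20 21
f 4 21 26
f 21 7 27
f 26 27 9
f 21 27 26
f 4 26 30
f 26 9 33
f 30 33 10
f 26 33 30
f 5 31 19
f 31 10 32
f 19 32 6
f 31 32 19
f 3 15 39
f 15 5 40
f 39 40 12
f 15 40 39
f 7 20 36
f 20 3 35
f 36 35 11
f 20 35 36
f 9 27 28
f 27 7 24
f 28 24 8
f 27 24 28
f 10 33 29
f 33 9 25
f 29 25 2
f 33 25 29
f 44 43 46
f 44 46 45
f 46 43 47
f 46 47 45
f 47 43 48
f 47 48 45
f 48 43 49
f 48 49 45
f 49 43 50
f 49 50 45
f 50 43 51
f 50 51 45
f 51 43 52
f 51 52 45
f 52 43 53
f 52 53 45
f 53 43 54
f 53 54 45
f 54 43 55
f 54 55 45
f 55 43 44
f 55 44 45



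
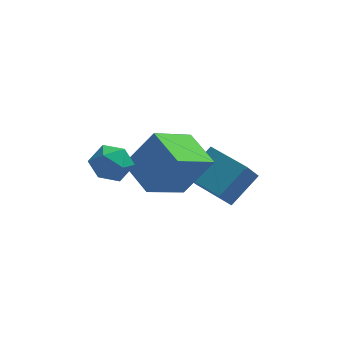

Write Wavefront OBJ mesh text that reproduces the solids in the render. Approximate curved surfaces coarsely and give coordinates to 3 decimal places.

v -2.078 -2.311 -2.507
v -2.959 -0.964 -2.025
v -0.757 -1.083 -3.523
v -1.638 0.264 -3.042
v -0.962 -2.164 -0.878
v -1.843 -0.817 -0.397
v 0.359 -0.936 -1.895
v -0.522 0.411 -1.413
v -4.09 -3.238 -0.08
v -3.584 -2.699 0.383
v -2.956 -3.701 -0.783
v -2.45 -3.162 -0.32
v -2.826 -3.848 0.068
v -3.526 -3.561 0.502
v -3.014 -2.839 -0.902
v -3.714 -2.552 -0.468
v -2.918 -2.452 -0.125
v -2.802 -3.076 0.474
v -3.738 -3.324 -0.874
v -3.622 -3.948 -0.275
v 0.555 -1.281 -3.583
v 1.561 -0.377 -2.604
v -0.775 0.302 -3.679
v 0.23 1.206 -2.7
v 1.01 -0.946 -4.36
v 2.015 -0.042 -3.381
v -0.321 0.637 -4.456
v 0.685 1.541 -3.477
f 2 4 1
f 5 2 1
f 1 4 3
f 3 5 1
f 2 8 4
f 6 2 5
f 6 8 2
f 4 8 3
f 7 5 3
f 3 8 7
f 7 6 5
f 8 6 7
f 9 20 14
f 9 14 10
f 9 10 16
f 9 16 19
f 9 19 20
f 10 14 18
f 14 20 13
f 20 19 11
f 19 16 15
f 16 10 17
f 12 18 13
f 12 13 11
f 12 11 15
f 12 15 17
f 12 17 18
f 13 18 14
f 11 13 20
f 15 11 19
f 17 15 16
f 18 17 10
f 22 24 21
f 25 22 21
f 21 24 23
f 23 25 21
f 22 28 24
f 26 22 25
f 26 28 22
f 24 28 23
f 27 25 23
f 23 28 27
f 27 26 25
f 28 26 27



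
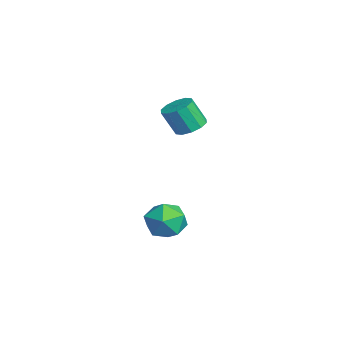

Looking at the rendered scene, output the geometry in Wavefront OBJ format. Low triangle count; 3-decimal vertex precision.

v -1.37 -0.77 1.928
v -0.625 -0.856 1.96
v -0.746 -1.456 3.163
v -1.49 -1.37 3.132
v -0.731 -0.448 2.153
v -0.851 -1.048 3.356
v -1.08 -0.163 2.26
v -1.201 -0.763 3.463
v -1.54 -0.11 2.241
v -1.661 -0.71 3.444
v -1.935 -0.309 2.102
v -2.056 -0.909 3.305
v -2.114 -0.684 1.897
v -2.235 -1.284 3.1
v -2.009 -1.092 1.704
v -2.129 -1.692 2.907
v -1.659 -1.377 1.597
v -1.78 -1.977 2.8
v -1.199 -1.43 1.616
v -1.32 -2.03 2.819
v -0.804 -1.231 1.755
v -0.925 -1.831 2.958
v 3.136 -1.926 -0.277
v 4.121 -1.843 -0.26
v 3.259 -3.197 -1.24
v 4.244 -3.114 -1.223
v 3.758 -3.393 -0.409
v 3.681 -2.608 0.186
v 3.699 -2.432 -1.686
v 3.622 -1.647 -1.091
v 4.468 -2.156 -1.131
v 4.505 -2.75 -0.342
v 2.875 -2.29 -1.158
v 2.912 -2.884 -0.369
f 2 1 5
f 2 5 3
f 3 5 6
f 3 6 4
f 5 1 7
f 5 7 6
f 6 7 8
f 6 8 4
f 7 1 9
f 7 9 8
f 8 9 10
f 8 10 4
f 9 1 11
f 9 11 10
f 10 11 12
f 10 12 4
f 11 1 13
f 11 13 12
f 12 13 14
f 12 14 4
f 13 1 15
f 13 15 14
f 14 15 16
f 14 16 4
f 15 1 17
f 15 17 16
f 16 17 18
f 16 18 4
f 17 1 19
f 17 19 18
f 18 19 20
f 18 20 4
f 19 1 21
f 19 21 20
f 20 21 22
f 20 22 4
f 21 1 2
f 21 2 22
f 22 2 3
f 22 3 4
f 23 34 28
f 23 28 24
f 23 24 30
f 23 30 33
f 23 33 34
f 24 28 32
f 28 34 27
f 34 33 25
f 33 30 29
f 30 24 31
f 26 32 27
f 26 27 25
f 26 25 29
f 26 29 31
f 26 31 32
f 27 32 28
f 25 27 34
f 29 25 33
f 31 29 30
f 32 31 24



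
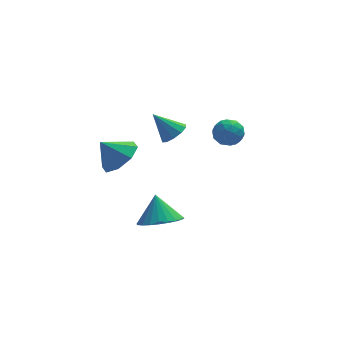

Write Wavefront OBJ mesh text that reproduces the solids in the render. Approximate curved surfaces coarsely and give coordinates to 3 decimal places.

v -0.528 1.634 2.321
v -0.088 1.455 2.75
v -1.332 2.006 3.299
v -0.023 1.835 2.659
v -0.151 2.137 2.438
v -0.423 2.248 2.173
v -0.735 2.123 1.964
v -0.968 1.812 1.891
v -1.033 1.433 1.983
v -0.905 1.13 2.203
v -0.633 1.02 2.468
v -0.321 1.144 2.677
v -1.208 0.901 -2.44
v -0.648 0.233 -1.99
v -1.312 1.579 -1.3
v -0.384 0.481 -2.114
v -0.246 0.793 -2.287
v -0.254 1.121 -2.483
v -0.407 1.415 -2.673
v -0.682 1.631 -2.827
v -1.037 1.736 -2.922
v -1.418 1.714 -2.944
v -1.767 1.568 -2.889
v -2.031 1.32 -2.765
v -2.17 1.009 -2.592
v -2.162 0.681 -2.396
v -2.009 0.386 -2.206
v -1.733 0.17 -2.052
v -1.378 0.065 -1.957
v -0.997 0.087 -1.935
v -3.019 -0.818 2.942
v -2.344 -0.961 3.55
v -3.761 -0.682 3.798
v -2.415 -0.281 3.382
v -2.84 0.085 2.955
v -3.37 -0.078 2.522
v -3.695 -0.674 2.334
v -3.624 -1.354 2.503
v -3.199 -1.72 2.929
v -2.669 -1.557 3.363
v 2.323 4.326 0.011
v 2.792 3.961 0.426
v 1.428 3.839 0.594
v 1.897 3.474 1.009
v 1.841 4.194 1.073
v 2.394 4.495 0.713
v 1.826 3.305 0.307
v 2.379 3.606 -0.053
v 2.485 3.33 0.61
v 2.494 3.88 1.083
v 1.726 3.92 -0.063
v 1.735 4.47 0.41
v 2.636 4.186 0.167
v 1.584 3.614 0.853
v 1.551 4.037 0.89
v 1.827 3.823 1.134
v 2.402 4.5 0.336
v 2.678 4.286 0.58
v 2.118 4.423 0.96
v 1.542 3.514 0.44
v 1.818 3.3 0.684
v 2.393 3.977 -0.114
v 2.669 3.763 0.13
v 2.102 3.377 0.06
v 2.732 3.601 0.519
v 2.206 3.314 0.862
v 2.164 3.215 0.45
v 2.489 3.392 0.238
v 2.737 3.924 0.797
v 2.211 3.638 1.14
v 2.178 4.061 1.178
v 2.503 4.238 0.966
v 2.556 3.553 0.905
v 2.009 4.162 -0.12
v 1.483 3.876 0.223
v 1.717 3.562 0.054
v 2.042 3.739 -0.158
v 2.014 4.486 0.158
v 1.488 4.199 0.501
v 1.731 4.408 0.782
v 2.056 4.585 0.57
v 1.664 4.247 0.115
f 2 1 4
f 2 4 3
f 4 1 5
f 4 5 3
f 5 1 6
f 5 6 3
f 6 1 7
f 6 7 3
f 7 1 8
f 7 8 3
f 8 1 9
f 8 9 3
f 9 1 10
f 9 10 3
f 10 1 11
f 10 11 3
f 11 1 12
f 11 12 3
f 12 1 2
f 12 2 3
f 14 13 16
f 14 16 15
f 16 13 17
f 16 17 15
f 17 13 18
f 17 18 15
f 18 13 19
f 18 19 15
f 19 13 20
f 19 20 15
f 20 13 21
f 20 21 15
f 21 13 22
f 21 22 15
f 22 13 23
f 22 23 15
f 23 13 24
f 23 24 15
f 24 13 25
f 24 25 15
f 25 13 26
f 25 26 15
f 26 13 27
f 26 27 15
f 27 13 28
f 27 28 15
f 28 13 29
f 28 29 15
f 29 13 30
f 29 30 15
f 30 13 14
f 30 14 15
f 32 31 34
f 32 34 33
f 34 31 35
f 34 35 33
f 35 31 36
f 35 36 33
f 36 31 37
f 36 37 33
f 37 31 38
f 37 38 33
f 38 31 39
f 38 39 33
f 39 31 40
f 39 40 33
f 40 31 32
f 40 32 33
f 41 78 57
f 78 52 81
f 57 81 46
f 78 81 57
f 41 57 53
f 57 46 58
f 53 58 42
f 57 58 53
f 41 53 62
f 53 42 63
f 62 63 48
f 53 63 62
f 41 62 74
f 62 48 77
f 74 77 51
f 62 77 74
f 41 74 78
f 74 51 82
f 78 82 52
f 74 82 78
f 42 58 69
f 58 46 72
f 69 72 50
f 58 72 69
f 46 81 59
f 81 52 80
f 59 80 45
f 81 80 59
f 52 82 79
f 82 51 75
f 79 75 43
f 82 75 79
f 51 77 76
f 77 48 64
f 76 64 47
f 77 64 76
f 48 63 68
f 63 42 65
f 68 65 49
f 63 65 68
f 44 70 56
f 70 50 71
f 56 71 45
f 70 71 56
f 44 56 54
f 56 45 55
f 54 55 43
f 56 55 54
f 44 54 61
f 54 43 60
f 61 60 47
f 54 60 61
f 44 61 66
f 61 47 67
f 66 67 49
f 61 67 66
f 44 66 70
f 66 49 73
f 70 73 50
f 66 73 70
f 45 71 59
f 71 50 72
f 59 72 46
f 71 72 59
f 43 55 79
f 55 45 80
f 79 80 52
f 55 80 79
f 47 60 76
f 60 43 75
f 76 75 51
f 60 75 76
f 49 67 68
f 67 47 64
f 68 64 48
f 67 64 68
f 50 73 69
f 73 49 65
f 69 65 42
f 73 65 69



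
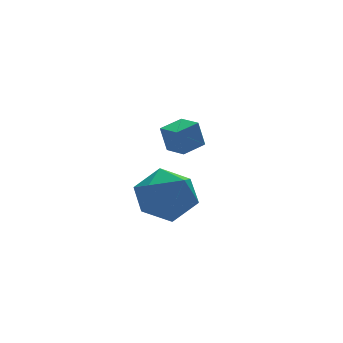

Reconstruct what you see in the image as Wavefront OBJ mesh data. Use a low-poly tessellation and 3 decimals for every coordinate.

v 1.04 3.815 -3.601
v 1.745 2.983 -3.187
v -0.285 2.517 -3.953
v 0.42 1.685 -3.539
v -0.036 2.478 -2.814
v 0.783 3.28 -2.596
v 0.677 2.22 -4.544
v 1.496 3.022 -4.326
v 1.521 1.997 -3.769
v 1.08 2.156 -2.7
v 0.38 3.344 -4.44
v -0.061 3.503 -3.371
v -0.08 0.05 -0.319
v -0.265 0.15 0.608
v -0.24 0.835 -0.436
v -0.425 0.936 0.491
v 0.765 0.244 -0.171
v 0.58 0.345 0.756
v 0.605 1.03 -0.288
v 0.42 1.13 0.639
f 1 12 6
f 1 6 2
f 1 2 8
f 1 8 11
f 1 11 12
f 2 6 10
f 6 12 5
f 12 11 3
f 11 8 7
f 8 2 9
f 4 10 5
f 4 5 3
f 4 3 7
f 4 7 9
f 4 9 10
f 5 10 6
f 3 5 12
f 7 3 11
f 9 7 8
f 10 9 2
f 14 16 13
f 17 14 13
f 13 16 15
f 15 17 13
f 14 20 16
f 18 14 17
f 18 20 14
f 16 20 15
f 19 17 15
f 15 20 19
f 19 18 17
f 20 18 19



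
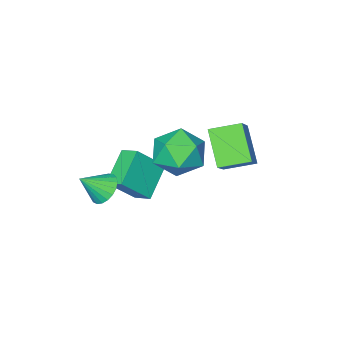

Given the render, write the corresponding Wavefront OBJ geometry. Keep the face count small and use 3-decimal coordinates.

v 1.553 -3.381 0.099
v 2.04 -2.837 -0.203
v 2.487 -3.739 0.961
v 1.887 -2.668 0.033
v 1.675 -2.622 0.281
v 1.443 -2.708 0.497
v 1.23 -2.91 0.644
v 1.073 -3.193 0.697
v 0.998 -3.509 0.647
v 1.02 -3.803 0.502
v 1.134 -4.024 0.287
v 1.32 -4.134 0.04
v 1.547 -4.114 -0.197
v 1.775 -3.967 -0.383
v 1.964 -3.719 -0.486
v 2.082 -3.412 -0.487
v 2.109 -3.101 -0.387
v -1.444 -0.801 1.669
v -0.273 -0.881 2.069
v -1.727 -2.739 2.111
v -0.556 -2.819 2.511
v -1.385 -2.154 3.151
v -1.21 -0.957 2.877
v -0.79 -2.663 1.303
v -0.615 -1.466 1.029
v 0.132 -2.032 1.842
v -0.236 -1.717 2.985
v -1.764 -1.903 1.195
v -2.132 -1.588 2.338
v -2.611 -0.97 0.767
v -3.116 -2.212 2.099
v -3.671 -0.136 1.142
v -4.177 -1.378 2.474
v -1.723 -0.282 1.746
v -2.229 -1.524 3.078
v -2.784 0.552 2.121
v -3.289 -0.69 3.453
v 0.266 -3.07 -0.907
v -1.033 -3.758 0.079
v 0.117 -2.228 -0.515
v -1.182 -2.916 0.47
v 1.402 -3.444 0.33
v 0.103 -4.132 1.315
v 1.253 -2.602 0.721
v -0.046 -3.29 1.707
f 2 1 4
f 2 4 3
f 4 1 5
f 4 5 3
f 5 1 6
f 5 6 3
f 6 1 7
f 6 7 3
f 7 1 8
f 7 8 3
f 8 1 9
f 8 9 3
f 9 1 10
f 9 10 3
f 10 1 11
f 10 11 3
f 11 1 12
f 11 12 3
f 12 1 13
f 12 13 3
f 13 1 14
f 13 14 3
f 14 1 15
f 14 15 3
f 15 1 16
f 15 16 3
f 16 1 17
f 16 17 3
f 17 1 2
f 17 2 3
f 18 29 23
f 18 23 19
f 18 19 25
f 18 25 28
f 18 28 29
f 19 23 27
f 23 29 22
f 29 28 20
f 28 25 24
f 25 19 26
f 21 27 22
f 21 22 20
f 21 20 24
f 21 24 26
f 21 26 27
f 22 27 23
f 20 22 29
f 24 20 28
f 26 24 25
f 27 26 19
f 31 33 30
f 34 31 30
f 30 33 32
f 32 34 30
f 31 37 33
f 35 31 34
f 35 37 31
f 33 37 32
f 36 34 32
f 32 37 36
f 36 35 34
f 37 35 36
f 39 41 38
f 42 39 38
f 38 41 40
f 40 42 38
f 39 45 41
f 43 39 42
f 43 45 39
f 41 45 40
f 44 42 40
f 40 45 44
f 44 43 42
f 45 43 44



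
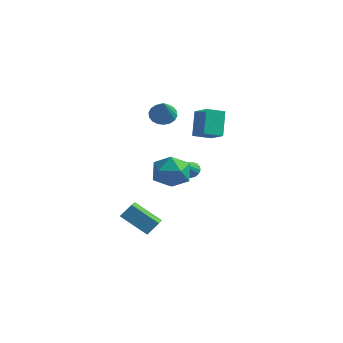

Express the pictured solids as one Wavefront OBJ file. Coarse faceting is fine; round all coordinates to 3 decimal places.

v 0.999 3.086 0.566
v 2.152 2.482 1.351
v 0.541 4.135 2.045
v 1.694 3.531 2.83
v 1.766 4.009 0.15
v 2.919 3.405 0.935
v 1.308 5.058 1.629
v 2.461 4.454 2.414
v 2.023 -3.68 -4.111
v 0.342 -3.922 -2.98
v 1.297 -2.182 -4.87
v -0.384 -2.424 -3.74
v 2.444 -3.096 -3.36
v 0.763 -3.338 -2.23
v 1.718 -1.598 -4.12
v 0.037 -1.84 -2.989
v -0.652 2.452 2.243
v 0.12 2.818 2.154
v 0.032 1.388 3.817
v -0.06 3.057 2.393
v -0.358 3.175 2.603
v -0.714 3.15 2.741
v -1.058 2.987 2.78
v -1.321 2.718 2.713
v -1.453 2.396 2.553
v -1.425 2.085 2.331
v -1.245 1.847 2.092
v -0.947 1.729 1.882
v -0.591 1.753 1.744
v -0.247 1.917 1.705
v 0.017 2.186 1.772
v 0.148 2.508 1.932
v 2.401 0.595 -0.775
v 2.977 0.489 -0.85
v 2.299 -0.975 0.675
v 2.97 0.681 -0.642
v 2.833 0.853 -0.465
v 2.597 0.966 -0.359
v 2.316 0.994 -0.349
v 2.055 0.931 -0.435
v 1.873 0.791 -0.6
v 1.812 0.606 -0.805
v 1.886 0.419 -1.002
v 2.078 0.272 -1.148
v 2.345 0.199 -1.208
v 2.624 0.217 -1.169
v 2.852 0.322 -1.04
v 2.714 -3.133 0.992
v 3.177 -2.695 2.069
v 4.083 -4.625 1.011
v 4.546 -4.187 2.088
v 3.408 -4.707 2.061
v 2.562 -3.785 2.049
v 4.698 -3.535 1.031
v 3.852 -2.613 1.019
v 4.403 -2.944 2.093
v 3.605 -3.668 2.73
v 3.655 -3.652 0.35
v 2.857 -4.376 0.987
f 2 4 1
f 5 2 1
f 1 4 3
f 3 5 1
f 2 8 4
f 6 2 5
f 6 8 2
f 4 8 3
f 7 5 3
f 3 8 7
f 7 6 5
f 8 6 7
f 10 12 9
f 13 10 9
f 9 12 11
f 11 13 9
f 10 16 12
f 14 10 13
f 14 16 10
f 12 16 11
f 15 13 11
f 11 16 15
f 15 14 13
f 16 14 15
f 18 17 20
f 18 20 19
f 20 17 21
f 20 21 19
f 21 17 22
f 21 22 19
f 22 17 23
f 22 23 19
f 23 17 24
f 23 24 19
f 24 17 25
f 24 25 19
f 25 17 26
f 25 26 19
f 26 17 27
f 26 27 19
f 27 17 28
f 27 28 19
f 28 17 29
f 28 29 19
f 29 17 30
f 29 30 19
f 30 17 31
f 30 31 19
f 31 17 32
f 31 32 19
f 32 17 18
f 32 18 19
f 34 33 36
f 34 36 35
f 36 33 37
f 36 37 35
f 37 33 38
f 37 38 35
f 38 33 39
f 38 39 35
f 39 33 40
f 39 40 35
f 40 33 41
f 40 41 35
f 41 33 42
f 41 42 35
f 42 33 43
f 42 43 35
f 43 33 44
f 43 44 35
f 44 33 45
f 44 45 35
f 45 33 46
f 45 46 35
f 46 33 47
f 46 47 35
f 47 33 34
f 47 34 35
f 48 59 53
f 48 53 49
f 48 49 55
f 48 55 58
f 48 58 59
f 49 53 57
f 53 59 52
f 59 58 50
f 58 55 54
f 55 49 56
f 51 57 52
f 51 52 50
f 51 50 54
f 51 54 56
f 51 56 57
f 52 57 53
f 50 52 59
f 54 50 58
f 56 54 55
f 57 56 49



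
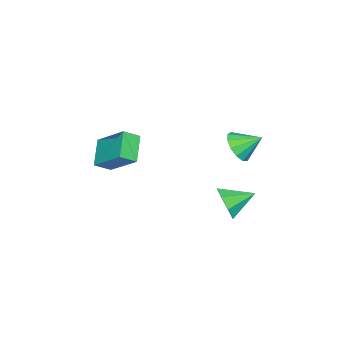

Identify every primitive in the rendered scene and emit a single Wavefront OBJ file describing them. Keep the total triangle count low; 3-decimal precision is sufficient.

v -0.608 1.86 -1.944
v -0.068 1.918 -1.14
v -1.452 2.96 -1.456
v 0.186 2.354 -1.685
v -0.026 2.5 -2.382
v -0.579 2.271 -2.822
v -1.149 1.801 -2.747
v -1.402 1.365 -2.202
v -1.19 1.219 -1.505
v -0.638 1.448 -1.066
v -2.297 1.748 0.794
v -1.77 1.443 1.443
v -2.583 2.772 1.506
v -1.481 1.728 1.149
v -1.451 2.02 0.742
v -1.689 2.225 0.352
v -2.121 2.279 0.101
v -2.608 2.164 0.071
v -2.996 1.917 0.27
v -3.163 1.616 0.635
v -3.054 1.358 1.051
v -2.705 1.223 1.385
v -2.227 1.254 1.531
v -0.889 -4.604 0.365
v -0.455 -3.066 1.583
v -1.466 -4.051 -0.129
v -1.033 -2.512 1.089
v 0.273 -4.208 -0.549
v 0.706 -2.669 0.669
v -0.305 -3.654 -1.043
v 0.129 -2.116 0.175
f 2 1 4
f 2 4 3
f 4 1 5
f 4 5 3
f 5 1 6
f 5 6 3
f 6 1 7
f 6 7 3
f 7 1 8
f 7 8 3
f 8 1 9
f 8 9 3
f 9 1 10
f 9 10 3
f 10 1 2
f 10 2 3
f 12 11 14
f 12 14 13
f 14 11 15
f 14 15 13
f 15 11 16
f 15 16 13
f 16 11 17
f 16 17 13
f 17 11 18
f 17 18 13
f 18 11 19
f 18 19 13
f 19 11 20
f 19 20 13
f 20 11 21
f 20 21 13
f 21 11 22
f 21 22 13
f 22 11 23
f 22 23 13
f 23 11 12
f 23 12 13
f 25 27 24
f 28 25 24
f 24 27 26
f 26 28 24
f 25 31 27
f 29 25 28
f 29 31 25
f 27 31 26
f 30 28 26
f 26 31 30
f 30 29 28
f 31 29 30



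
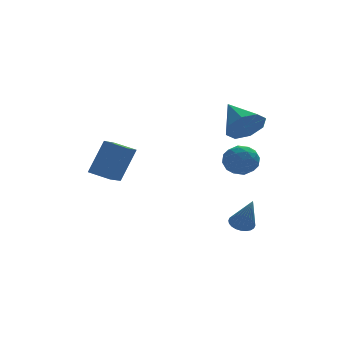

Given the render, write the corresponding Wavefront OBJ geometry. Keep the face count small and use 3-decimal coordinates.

v 2.197 0.11 2.102
v 2.712 0.024 1.39
v 1.608 -1.164 1.83
v 2.123 -1.25 1.118
v 2.478 -1.28 1.926
v 2.842 -0.493 2.094
v 1.478 -0.647 1.126
v 1.842 0.14 1.294
v 2.268 -0.444 0.786
v 2.886 -0.835 1.281
v 1.434 -0.305 1.939
v 2.052 -0.696 2.434
v 2.506 0.179 1.77
v 1.814 -1.319 1.45
v 2.023 -1.336 1.925
v 2.325 -1.387 1.507
v 2.583 -0.125 2.184
v 2.885 -0.176 1.765
v 2.748 -0.942 2.08
v 1.435 -0.964 1.455
v 1.737 -1.015 1.036
v 1.995 0.247 1.713
v 2.297 0.196 1.295
v 1.572 -0.198 1.14
v 2.548 -0.147 0.996
v 2.202 -0.896 0.837
v 1.822 -0.541 0.841
v 2.036 -0.079 0.94
v 2.911 -0.377 1.287
v 2.565 -1.126 1.128
v 2.774 -1.143 1.603
v 2.988 -0.681 1.701
v 2.65 -0.652 0.933
v 1.755 -0.014 2.092
v 1.409 -0.763 1.933
v 1.332 -0.459 1.519
v 1.546 0.003 1.617
v 2.118 -0.244 2.383
v 1.772 -0.993 2.224
v 2.284 -1.061 2.28
v 2.498 -0.599 2.379
v 1.67 -0.488 2.287
v 2.346 -0.216 -2.374
v 2.905 0.047 -2.318
v 2.574 -1.044 -0.746
v 2.764 0.214 -2.213
v 2.559 0.315 -2.133
v 2.322 0.335 -2.09
v 2.088 0.271 -2.09
v 1.894 0.134 -2.132
v 1.769 -0.057 -2.212
v 1.731 -0.272 -2.316
v 1.787 -0.479 -2.429
v 1.929 -0.645 -2.534
v 2.133 -0.746 -2.614
v 2.37 -0.767 -2.657
v 2.604 -0.703 -2.658
v 2.798 -0.565 -2.615
v 2.923 -0.374 -2.535
v 2.961 -0.159 -2.431
v 2.494 -0.213 3.482
v 2.856 -0.626 4.318
v 2.146 1.333 4.398
v 3.395 -0.265 3.912
v 3.406 0.127 3.255
v 2.883 0.319 2.731
v 2.132 0.2 2.647
v 1.592 -0.161 3.052
v 1.581 -0.553 3.71
v 2.105 -0.746 4.234
v -4.033 2.344 0.495
v -3.212 2.631 2.23
v -3.313 3.305 -0.004
v -2.492 3.592 1.73
v -3.208 1.588 0.23
v -2.387 1.875 1.964
v -2.488 2.549 -0.27
v -1.667 2.836 1.465
f 1 38 17
f 38 12 41
f 17 41 6
f 38 41 17
f 1 17 13
f 17 6 18
f 13 18 2
f 17 18 13
f 1 13 22
f 13 2 23
f 22 23 8
f 13 23 22
f 1 22 34
f 22 8 37
f 34 37 11
f 22 37 34
f 1 34 38
f 34 11 42
f 38 42 12
f 34 42 38
f 2 18 29
f 18 6 32
f 29 32 10
f 18 32 29
f 6 41 19
f 41 12 40
f 19 40 5
f 41 40 19
f 12 42 39
f 42 11 35
f 39 35 3
f 42 35 39
f 11 37 36
f 37 8 24
f 36 24 7
f 37 24 36
f 8 23 28
f 23 2 25
f 28 25 9
f 23 25 28
f 4 30 16
f 30 10 31
f 16 31 5
f 30 31 16
f 4 16 14
f 16 5 15
f 14 15 3
f 16 15 14
f 4 14 21
f 14 3 20
f 21 20 7
f 14 20 21
f 4 21 26
f 21 7 27
f 26 27 9
f 21 27 26
f 4 26 30
f 26 9 33
f 30 33 10
f 26 33 30
f 5 31 19
f 31 10 32
f 19 32 6
f 31 32 19
f 3 15 39
f 15 5 40
f 39 40 12
f 15 40 39
f 7 20 36
f 20 3 35
f 36 35 11
f 20 35 36
f 9 27 28
f 27 7 24
f 28 24 8
f 27 24 28
f 10 33 29
f 33 9 25
f 29 25 2
f 33 25 29
f 44 43 46
f 44 46 45
f 46 43 47
f 46 47 45
f 47 43 48
f 47 48 45
f 48 43 49
f 48 49 45
f 49 43 50
f 49 50 45
f 50 43 51
f 50 51 45
f 51 43 52
f 51 52 45
f 52 43 53
f 52 53 45
f 53 43 54
f 53 54 45
f 54 43 55
f 54 55 45
f 55 43 56
f 55 56 45
f 56 43 57
f 56 57 45
f 57 43 58
f 57 58 45
f 58 43 59
f 58 59 45
f 59 43 60
f 59 60 45
f 60 43 44
f 60 44 45
f 62 61 64
f 62 64 63
f 64 61 65
f 64 65 63
f 65 61 66
f 65 66 63
f 66 61 67
f 66 67 63
f 67 61 68
f 67 68 63
f 68 61 69
f 68 69 63
f 69 61 70
f 69 70 63
f 70 61 62
f 70 62 63
f 72 74 71
f 75 72 71
f 71 74 73
f 73 75 71
f 72 78 74
f 76 72 75
f 76 78 72
f 74 78 73
f 77 75 73
f 73 78 77
f 77 76 75
f 78 76 77



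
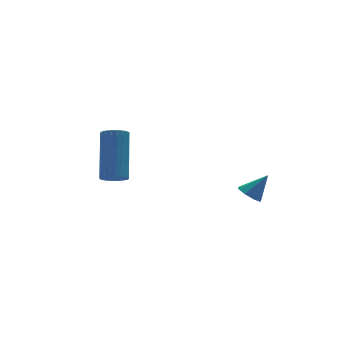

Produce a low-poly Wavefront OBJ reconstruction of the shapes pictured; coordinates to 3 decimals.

v 0.641 -1.496 1.413
v 1.027 -1.585 1.092
v 1.299 -1.564 2.227
v 0.978 -1.204 1.165
v 0.731 -0.995 1.382
v 0.431 -1.078 1.618
v 0.254 -1.407 1.733
v 0.303 -1.787 1.661
v 0.551 -1.997 1.443
v 0.85 -1.913 1.208
v -2.79 2.201 1.141
v -2.346 1.935 1.188
v -1.786 3.152 2.805
v -2.23 3.419 2.759
v -2.29 2.092 1.051
v -1.73 3.309 2.668
v -2.32 2.268 0.929
v -1.76 3.485 2.546
v -2.432 2.432 0.844
v -1.872 3.65 2.461
v -2.605 2.557 0.81
v -2.046 3.774 2.427
v -2.811 2.62 0.834
v -2.251 3.837 2.451
v -3.013 2.61 0.911
v -2.453 3.828 2.528
v -3.176 2.53 1.027
v -2.616 3.748 2.645
v -3.273 2.393 1.164
v -2.713 3.611 2.781
v -3.286 2.223 1.297
v -2.726 3.44 2.914
v -3.213 2.049 1.403
v -2.653 3.266 3.02
v -3.067 1.901 1.463
v -2.507 3.119 3.08
v -2.873 1.806 1.468
v -2.314 3.023 3.085
v -2.665 1.778 1.417
v -2.105 2.996 3.034
v -2.478 1.824 1.318
v -1.919 3.041 2.935
f 2 1 4
f 2 4 3
f 4 1 5
f 4 5 3
f 5 1 6
f 5 6 3
f 6 1 7
f 6 7 3
f 7 1 8
f 7 8 3
f 8 1 9
f 8 9 3
f 9 1 10
f 9 10 3
f 10 1 2
f 10 2 3
f 12 11 15
f 12 15 13
f 13 15 16
f 13 16 14
f 15 11 17
f 15 17 16
f 16 17 18
f 16 18 14
f 17 11 19
f 17 19 18
f 18 19 20
f 18 20 14
f 19 11 21
f 19 21 20
f 20 21 22
f 20 22 14
f 21 11 23
f 21 23 22
f 22 23 24
f 22 24 14
f 23 11 25
f 23 25 24
f 24 25 26
f 24 26 14
f 25 11 27
f 25 27 26
f 26 27 28
f 26 28 14
f 27 11 29
f 27 29 28
f 28 29 30
f 28 30 14
f 29 11 31
f 29 31 30
f 30 31 32
f 30 32 14
f 31 11 33
f 31 33 32
f 32 33 34
f 32 34 14
f 33 11 35
f 33 35 34
f 34 35 36
f 34 36 14
f 35 11 37
f 35 37 36
f 36 37 38
f 36 38 14
f 37 11 39
f 37 39 38
f 38 39 40
f 38 40 14
f 39 11 41
f 39 41 40
f 40 41 42
f 40 42 14
f 41 11 12
f 41 12 42
f 42 12 13
f 42 13 14



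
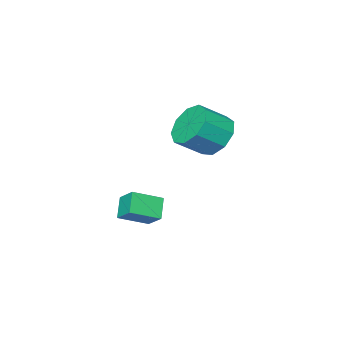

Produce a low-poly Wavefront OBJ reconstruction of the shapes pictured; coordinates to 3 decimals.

v 0.043 4.174 2.586
v 0.647 4.609 1.997
v 1.621 4.241 2.724
v 1.017 3.806 3.314
v 0.455 5.02 2.462
v 1.43 4.653 3.189
v 0.071 5.036 2.985
v 1.045 4.668 3.712
v -0.327 4.648 3.322
v 0.647 4.28 4.049
v -0.552 4.038 3.315
v 0.423 3.671 4.042
v -0.498 3.492 2.967
v 0.476 3.124 3.694
v -0.191 3.265 2.441
v 0.783 2.897 3.168
v 0.225 3.463 1.983
v 1.199 3.095 2.71
v 0.556 3.994 1.808
v 1.53 3.626 2.535
v 1.765 2.551 -1.766
v 1.247 2.097 -1.084
v 1.85 3.316 -1.192
v 1.332 2.862 -0.51
v 2.808 2.078 -1.29
v 2.29 1.624 -0.608
v 2.893 2.843 -0.716
v 2.375 2.389 -0.034
f 2 1 5
f 2 5 3
f 3 5 6
f 3 6 4
f 5 1 7
f 5 7 6
f 6 7 8
f 6 8 4
f 7 1 9
f 7 9 8
f 8 9 10
f 8 10 4
f 9 1 11
f 9 11 10
f 10 11 12
f 10 12 4
f 11 1 13
f 11 13 12
f 12 13 14
f 12 14 4
f 13 1 15
f 13 15 14
f 14 15 16
f 14 16 4
f 15 1 17
f 15 17 16
f 16 17 18
f 16 18 4
f 17 1 19
f 17 19 18
f 18 19 20
f 18 20 4
f 19 1 2
f 19 2 20
f 20 2 3
f 20 3 4
f 22 24 21
f 25 22 21
f 21 24 23
f 23 25 21
f 22 28 24
f 26 22 25
f 26 28 22
f 24 28 23
f 27 25 23
f 23 28 27
f 27 26 25
f 28 26 27



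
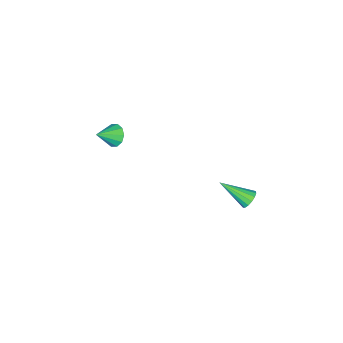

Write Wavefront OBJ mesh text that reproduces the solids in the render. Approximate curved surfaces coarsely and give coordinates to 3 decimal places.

v 0.124 3.836 -1.97
v 0.354 3.621 -2.409
v 0.636 2.464 -1.03
v 0.554 3.776 -2.291
v 0.64 3.948 -2.087
v 0.587 4.089 -1.852
v 0.41 4.163 -1.648
v 0.157 4.149 -1.531
v -0.105 4.051 -1.531
v -0.305 3.896 -1.649
v -0.391 3.725 -1.852
v -0.338 3.583 -2.088
v -0.161 3.51 -2.291
v 0.092 3.523 -2.409
v 1.384 -3.155 -0.14
v 1.65 -3.439 -0.673
v 2.336 -3.505 0.52
v 1.781 -3.053 -0.658
v 1.761 -2.706 -0.444
v 1.597 -2.53 -0.114
v 1.351 -2.593 0.205
v 1.119 -2.871 0.393
v 0.988 -3.257 0.377
v 1.008 -3.604 0.164
v 1.172 -3.779 -0.166
v 1.417 -3.716 -0.486
f 2 1 4
f 2 4 3
f 4 1 5
f 4 5 3
f 5 1 6
f 5 6 3
f 6 1 7
f 6 7 3
f 7 1 8
f 7 8 3
f 8 1 9
f 8 9 3
f 9 1 10
f 9 10 3
f 10 1 11
f 10 11 3
f 11 1 12
f 11 12 3
f 12 1 13
f 12 13 3
f 13 1 14
f 13 14 3
f 14 1 2
f 14 2 3
f 16 15 18
f 16 18 17
f 18 15 19
f 18 19 17
f 19 15 20
f 19 20 17
f 20 15 21
f 20 21 17
f 21 15 22
f 21 22 17
f 22 15 23
f 22 23 17
f 23 15 24
f 23 24 17
f 24 15 25
f 24 25 17
f 25 15 26
f 25 26 17
f 26 15 16
f 26 16 17



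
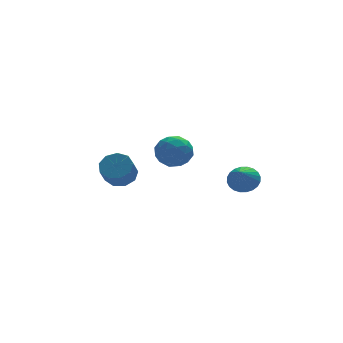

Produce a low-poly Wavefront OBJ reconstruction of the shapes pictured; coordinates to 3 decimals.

v 3.669 -1.843 -1.937
v 4.225 -2.585 -2.253
v 2.951 -2.897 -0.723
v 4.451 -2.431 -1.986
v 4.558 -2.188 -1.711
v 4.529 -1.892 -1.47
v 4.37 -1.589 -1.301
v 4.104 -1.324 -1.228
v 3.771 -1.138 -1.263
v 3.423 -1.06 -1.401
v 3.113 -1.1 -1.62
v 2.887 -1.254 -1.887
v 2.78 -1.498 -2.162
v 2.808 -1.793 -2.403
v 2.967 -2.097 -2.572
v 3.233 -2.362 -2.645
v 3.566 -2.547 -2.61
v 3.914 -2.626 -2.472
v -3.479 -1.196 -0.581
v -2.679 -0.983 -0.038
v -3.202 -1.73 1.025
v -4.001 -1.944 0.481
v -3.157 -0.512 0.058
v -3.679 -1.26 1.121
v -3.785 -0.362 -0.145
v -4.308 -1.11 0.917
v -4.27 -0.602 -0.552
v -4.792 -1.35 0.51
v -4.385 -1.12 -0.973
v -4.907 -1.868 0.089
v -4.076 -1.674 -1.211
v -4.598 -2.421 -0.148
v -3.487 -2.004 -1.154
v -4.009 -2.751 -0.091
v -2.895 -1.956 -0.829
v -3.417 -2.704 0.234
v -2.576 -1.553 -0.388
v -3.098 -2.3 0.674
v -0.102 0.615 0.635
v 0.831 -0.085 0.912
v -0.951 -0.875 -0.272
v -0.018 -1.575 0.005
v -0.759 -1.195 0.867
v -0.234 -0.274 1.428
v 0.114 -0.686 -0.788
v 0.639 0.235 -0.227
v 0.964 -0.889 0.032
v 0.425 -1.204 1.055
v -0.545 0.244 -0.415
v -1.084 -0.071 0.608
v 0.439 0.396 0.853
v -0.559 -1.356 -0.213
v -0.995 -1.132 0.294
v -0.446 -1.544 0.457
v -0.187 0.284 1.156
v 0.361 -0.127 1.319
v -0.573 -0.779 1.293
v -0.481 -0.833 -0.679
v 0.067 -1.244 -0.516
v 0.326 0.584 0.183
v 0.875 0.172 0.346
v 0.453 -0.181 -0.653
v 1.066 -0.489 0.499
v 0.567 -1.364 -0.034
v 0.645 -0.841 -0.5
v 0.953 -0.3 -0.171
v 0.749 -0.673 1.1
v 0.249 -1.549 0.567
v -0.186 -1.326 1.074
v 0.122 -0.785 1.403
v 0.827 -1.146 0.583
v -0.369 0.589 0.073
v -0.869 -0.287 -0.46
v -0.242 -0.175 -0.763
v 0.066 0.366 -0.434
v -0.687 0.404 0.674
v -1.186 -0.471 0.141
v -1.073 -0.66 0.811
v -0.765 -0.119 1.14
v -0.947 0.186 0.057
f 2 1 4
f 2 4 3
f 4 1 5
f 4 5 3
f 5 1 6
f 5 6 3
f 6 1 7
f 6 7 3
f 7 1 8
f 7 8 3
f 8 1 9
f 8 9 3
f 9 1 10
f 9 10 3
f 10 1 11
f 10 11 3
f 11 1 12
f 11 12 3
f 12 1 13
f 12 13 3
f 13 1 14
f 13 14 3
f 14 1 15
f 14 15 3
f 15 1 16
f 15 16 3
f 16 1 17
f 16 17 3
f 17 1 18
f 17 18 3
f 18 1 2
f 18 2 3
f 20 19 23
f 20 23 21
f 21 23 24
f 21 24 22
f 23 19 25
f 23 25 24
f 24 25 26
f 24 26 22
f 25 19 27
f 25 27 26
f 26 27 28
f 26 28 22
f 27 19 29
f 27 29 28
f 28 29 30
f 28 30 22
f 29 19 31
f 29 31 30
f 30 31 32
f 30 32 22
f 31 19 33
f 31 33 32
f 32 33 34
f 32 34 22
f 33 19 35
f 33 35 34
f 34 35 36
f 34 36 22
f 35 19 37
f 35 37 36
f 36 37 38
f 36 38 22
f 37 19 20
f 37 20 38
f 38 20 21
f 38 21 22
f 39 76 55
f 76 50 79
f 55 79 44
f 76 79 55
f 39 55 51
f 55 44 56
f 51 56 40
f 55 56 51
f 39 51 60
f 51 40 61
f 60 61 46
f 51 61 60
f 39 60 72
f 60 46 75
f 72 75 49
f 60 75 72
f 39 72 76
f 72 49 80
f 76 80 50
f 72 80 76
f 40 56 67
f 56 44 70
f 67 70 48
f 56 70 67
f 44 79 57
f 79 50 78
f 57 78 43
f 79 78 57
f 50 80 77
f 80 49 73
f 77 73 41
f 80 73 77
f 49 75 74
f 75 46 62
f 74 62 45
f 75 62 74
f 46 61 66
f 61 40 63
f 66 63 47
f 61 63 66
f 42 68 54
f 68 48 69
f 54 69 43
f 68 69 54
f 42 54 52
f 54 43 53
f 52 53 41
f 54 53 52
f 42 52 59
f 52 41 58
f 59 58 45
f 52 58 59
f 42 59 64
f 59 45 65
f 64 65 47
f 59 65 64
f 42 64 68
f 64 47 71
f 68 71 48
f 64 71 68
f 43 69 57
f 69 48 70
f 57 70 44
f 69 70 57
f 41 53 77
f 53 43 78
f 77 78 50
f 53 78 77
f 45 58 74
f 58 41 73
f 74 73 49
f 58 73 74
f 47 65 66
f 65 45 62
f 66 62 46
f 65 62 66
f 48 71 67
f 71 47 63
f 67 63 40
f 71 63 67



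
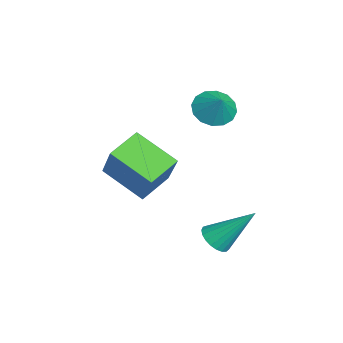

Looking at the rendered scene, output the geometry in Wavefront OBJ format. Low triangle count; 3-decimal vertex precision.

v 1.086 -0.146 -3.76
v 1.689 -0.164 -3.848
v 1.314 1.086 -2.44
v 1.618 0.02 -4.007
v 1.455 0.176 -4.124
v 1.228 0.275 -4.178
v 0.977 0.302 -4.159
v 0.744 0.252 -4.072
v 0.57 0.133 -3.931
v 0.486 -0.035 -3.76
v 0.505 -0.221 -3.589
v 0.625 -0.395 -3.448
v 0.824 -0.525 -3.361
v 1.069 -0.59 -3.343
v 1.316 -0.578 -3.397
v 1.524 -0.491 -3.514
v 1.656 -0.345 -3.673
v -2.71 0.062 0.06
v -2.119 -0.054 -0.436
v -2.05 0.258 0.8
v -2.204 0.339 -0.464
v -2.424 0.659 -0.353
v -2.72 0.819 -0.13
v -3.014 0.776 0.143
v -3.227 0.541 0.394
v -3.3 0.179 0.556
v -3.216 -0.215 0.585
v -2.996 -0.534 0.473
v -2.699 -0.694 0.251
v -2.405 -0.651 -0.023
v -2.193 -0.417 -0.274
v -2.894 -3.649 -2.965
v -3.734 -2.753 -2.483
v -2.004 -2.342 -3.845
v -2.845 -1.445 -3.363
v -1.735 -3.395 -1.417
v -2.576 -2.498 -0.935
v -0.846 -2.087 -2.297
v -1.686 -1.191 -1.815
f 2 1 4
f 2 4 3
f 4 1 5
f 4 5 3
f 5 1 6
f 5 6 3
f 6 1 7
f 6 7 3
f 7 1 8
f 7 8 3
f 8 1 9
f 8 9 3
f 9 1 10
f 9 10 3
f 10 1 11
f 10 11 3
f 11 1 12
f 11 12 3
f 12 1 13
f 12 13 3
f 13 1 14
f 13 14 3
f 14 1 15
f 14 15 3
f 15 1 16
f 15 16 3
f 16 1 17
f 16 17 3
f 17 1 2
f 17 2 3
f 19 18 21
f 19 21 20
f 21 18 22
f 21 22 20
f 22 18 23
f 22 23 20
f 23 18 24
f 23 24 20
f 24 18 25
f 24 25 20
f 25 18 26
f 25 26 20
f 26 18 27
f 26 27 20
f 27 18 28
f 27 28 20
f 28 18 29
f 28 29 20
f 29 18 30
f 29 30 20
f 30 18 31
f 30 31 20
f 31 18 19
f 31 19 20
f 33 35 32
f 36 33 32
f 32 35 34
f 34 36 32
f 33 39 35
f 37 33 36
f 37 39 33
f 35 39 34
f 38 36 34
f 34 39 38
f 38 37 36
f 39 37 38



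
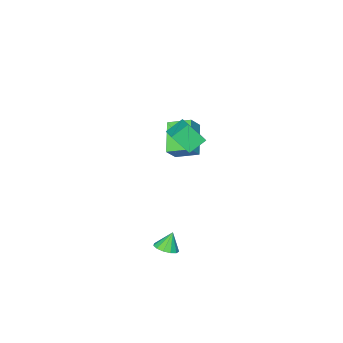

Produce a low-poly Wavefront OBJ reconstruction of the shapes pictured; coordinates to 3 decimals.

v -0.233 2.153 1.799
v -1.124 2.409 2.427
v 0.491 3.337 2.343
v -0.4 3.592 2.971
v 0.26 1.388 2.809
v -0.631 1.643 3.437
v 0.984 2.571 3.353
v 0.093 2.827 3.981
v -1.705 -0.034 -0.852
v -2.833 -1.175 0.308
v -2.358 1.079 -0.392
v -3.485 -0.062 0.769
v -0.975 0.062 -0.049
v -2.102 -1.079 1.112
v -1.627 1.175 0.412
v -2.755 0.034 1.572
v 1.928 3.188 -4.244
v 2.455 3.54 -3.998
v 1.472 3.192 -3.276
v 2.2 3.799 -4.119
v 1.858 3.864 -4.279
v 1.538 3.714 -4.429
v 1.342 3.398 -4.52
v 1.332 3.015 -4.523
v 1.511 2.687 -4.438
v 1.822 2.518 -4.291
v 2.167 2.562 -4.13
v 2.435 2.805 -4.004
v 2.543 3.169 -3.955
f 2 4 1
f 5 2 1
f 1 4 3
f 3 5 1
f 2 8 4
f 6 2 5
f 6 8 2
f 4 8 3
f 7 5 3
f 3 8 7
f 7 6 5
f 8 6 7
f 10 12 9
f 13 10 9
f 9 12 11
f 11 13 9
f 10 16 12
f 14 10 13
f 14 16 10
f 12 16 11
f 15 13 11
f 11 16 15
f 15 14 13
f 16 14 15
f 18 17 20
f 18 20 19
f 20 17 21
f 20 21 19
f 21 17 22
f 21 22 19
f 22 17 23
f 22 23 19
f 23 17 24
f 23 24 19
f 24 17 25
f 24 25 19
f 25 17 26
f 25 26 19
f 26 17 27
f 26 27 19
f 27 17 28
f 27 28 19
f 28 17 29
f 28 29 19
f 29 17 18
f 29 18 19



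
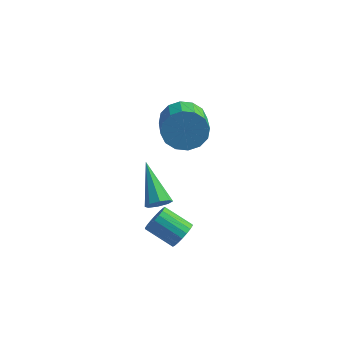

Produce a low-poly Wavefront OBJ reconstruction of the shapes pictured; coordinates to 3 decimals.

v -0.209 2.875 2.906
v 0.392 2.878 2.223
v 1.11 1.507 2.851
v 0.509 1.505 3.534
v 0.592 3.137 2.562
v 1.31 1.766 3.189
v 0.576 3.327 2.993
v 1.295 1.956 3.621
v 0.351 3.395 3.401
v 1.069 2.024 4.028
v -0.025 3.324 3.676
v 0.693 1.953 4.304
v -0.45 3.133 3.745
v 0.268 1.762 4.373
v -0.81 2.873 3.589
v -0.092 1.502 4.217
v -1.01 2.614 3.251
v -0.292 1.243 3.878
v -0.995 2.424 2.819
v -0.276 1.053 3.447
v -0.769 2.356 2.412
v -0.051 0.985 3.039
v -0.393 2.427 2.136
v 0.325 1.056 2.764
v 0.032 2.618 2.067
v 0.75 1.247 2.695
v 0.727 -1.204 1.5
v 0.891 -1.471 1.915
v -0.327 -0.076 2.64
v 1.128 -1.163 1.829
v 1.13 -0.879 1.55
v 0.896 -0.786 1.242
v 0.564 -0.937 1.085
v 0.327 -1.246 1.17
v 0.325 -1.529 1.449
v 0.558 -1.623 1.758
v 2.07 -2.076 0.909
v 2.334 -1.83 1.364
v 1.273 -1.878 2.005
v 1.01 -2.124 1.551
v 2.245 -1.626 1.232
v 1.184 -1.675 1.873
v 2.121 -1.512 1.036
v 1.061 -1.561 1.678
v 1.987 -1.509 0.815
v 0.927 -1.558 1.457
v 1.87 -1.619 0.613
v 0.81 -1.667 1.255
v 1.792 -1.819 0.47
v 0.732 -1.867 1.111
v 1.77 -2.07 0.413
v 0.71 -2.118 1.055
v 1.807 -2.322 0.455
v 0.746 -2.37 1.096
v 1.896 -2.525 0.587
v 0.835 -2.574 1.228
v 2.019 -2.639 0.782
v 0.959 -2.688 1.424
v 2.153 -2.642 1.003
v 1.093 -2.691 1.645
v 2.27 -2.533 1.205
v 1.21 -2.581 1.847
v 2.348 -2.333 1.349
v 1.288 -2.381 1.99
v 2.37 -2.082 1.405
v 1.31 -2.13 2.047
f 2 1 5
f 2 5 3
f 3 5 6
f 3 6 4
f 5 1 7
f 5 7 6
f 6 7 8
f 6 8 4
f 7 1 9
f 7 9 8
f 8 9 10
f 8 10 4
f 9 1 11
f 9 11 10
f 10 11 12
f 10 12 4
f 11 1 13
f 11 13 12
f 12 13 14
f 12 14 4
f 13 1 15
f 13 15 14
f 14 15 16
f 14 16 4
f 15 1 17
f 15 17 16
f 16 17 18
f 16 18 4
f 17 1 19
f 17 19 18
f 18 19 20
f 18 20 4
f 19 1 21
f 19 21 20
f 20 21 22
f 20 22 4
f 21 1 23
f 21 23 22
f 22 23 24
f 22 24 4
f 23 1 25
f 23 25 24
f 24 25 26
f 24 26 4
f 25 1 2
f 25 2 26
f 26 2 3
f 26 3 4
f 28 27 30
f 28 30 29
f 30 27 31
f 30 31 29
f 31 27 32
f 31 32 29
f 32 27 33
f 32 33 29
f 33 27 34
f 33 34 29
f 34 27 35
f 34 35 29
f 35 27 36
f 35 36 29
f 36 27 28
f 36 28 29
f 38 37 41
f 38 41 39
f 39 41 42
f 39 42 40
f 41 37 43
f 41 43 42
f 42 43 44
f 42 44 40
f 43 37 45
f 43 45 44
f 44 45 46
f 44 46 40
f 45 37 47
f 45 47 46
f 46 47 48
f 46 48 40
f 47 37 49
f 47 49 48
f 48 49 50
f 48 50 40
f 49 37 51
f 49 51 50
f 50 51 52
f 50 52 40
f 51 37 53
f 51 53 52
f 52 53 54
f 52 54 40
f 53 37 55
f 53 55 54
f 54 55 56
f 54 56 40
f 55 37 57
f 55 57 56
f 56 57 58
f 56 58 40
f 57 37 59
f 57 59 58
f 58 59 60
f 58 60 40
f 59 37 61
f 59 61 60
f 60 61 62
f 60 62 40
f 61 37 63
f 61 63 62
f 62 63 64
f 62 64 40
f 63 37 65
f 63 65 64
f 64 65 66
f 64 66 40
f 65 37 38
f 65 38 66
f 66 38 39
f 66 39 40

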